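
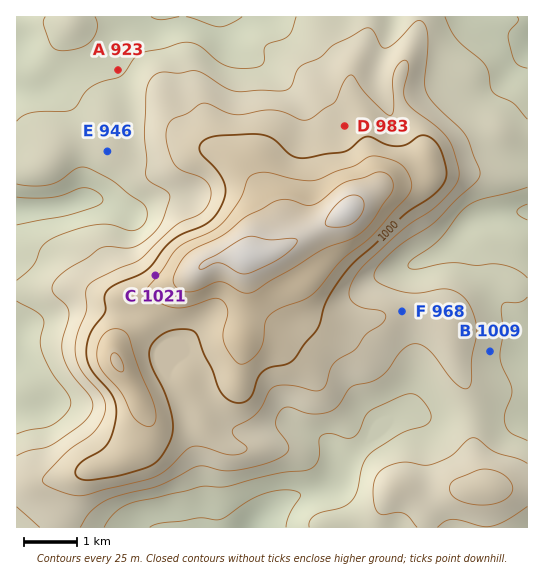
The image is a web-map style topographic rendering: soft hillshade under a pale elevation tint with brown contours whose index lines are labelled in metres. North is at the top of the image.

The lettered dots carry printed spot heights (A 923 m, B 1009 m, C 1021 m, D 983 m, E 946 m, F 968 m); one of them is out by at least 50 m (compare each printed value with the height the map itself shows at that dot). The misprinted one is B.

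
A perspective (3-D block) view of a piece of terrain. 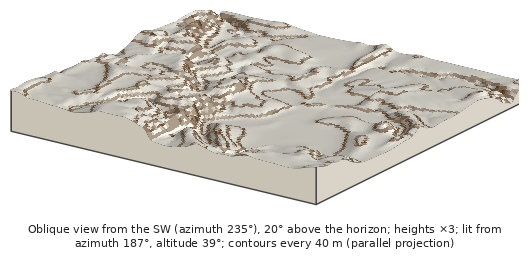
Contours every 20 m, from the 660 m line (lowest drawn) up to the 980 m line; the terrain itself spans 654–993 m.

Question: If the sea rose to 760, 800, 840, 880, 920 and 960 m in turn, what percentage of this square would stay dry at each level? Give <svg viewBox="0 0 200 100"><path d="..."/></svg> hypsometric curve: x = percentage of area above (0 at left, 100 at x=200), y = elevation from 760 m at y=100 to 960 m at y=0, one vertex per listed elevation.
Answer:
<svg viewBox="0 0 200 100"><path d="M133 100l-45-20-24-20-18-20-15-20-23-20"/></svg>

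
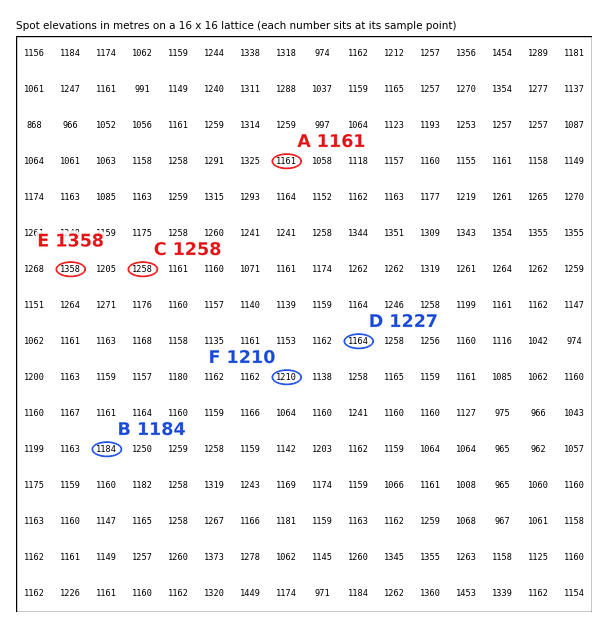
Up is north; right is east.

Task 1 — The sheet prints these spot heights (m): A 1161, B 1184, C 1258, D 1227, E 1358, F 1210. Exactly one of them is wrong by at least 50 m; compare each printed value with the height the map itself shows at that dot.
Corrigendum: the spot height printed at D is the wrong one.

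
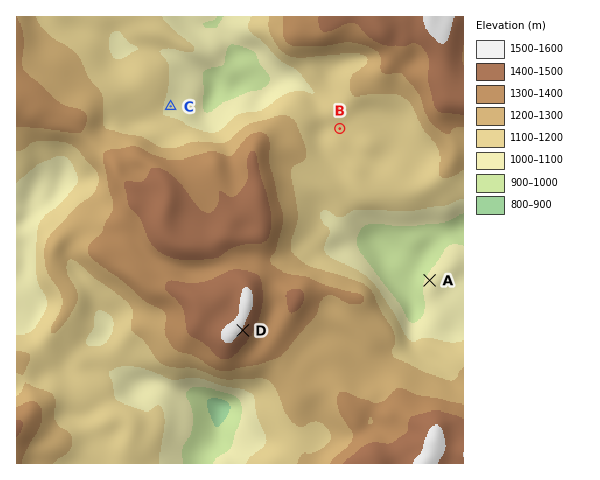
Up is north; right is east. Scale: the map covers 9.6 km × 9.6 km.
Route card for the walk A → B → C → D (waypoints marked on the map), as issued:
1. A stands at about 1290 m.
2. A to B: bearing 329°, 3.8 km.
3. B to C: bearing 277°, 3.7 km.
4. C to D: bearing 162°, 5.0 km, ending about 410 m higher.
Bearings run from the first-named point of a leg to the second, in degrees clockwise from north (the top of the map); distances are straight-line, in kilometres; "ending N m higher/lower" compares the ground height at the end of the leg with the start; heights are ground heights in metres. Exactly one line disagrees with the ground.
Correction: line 1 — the height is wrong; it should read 1030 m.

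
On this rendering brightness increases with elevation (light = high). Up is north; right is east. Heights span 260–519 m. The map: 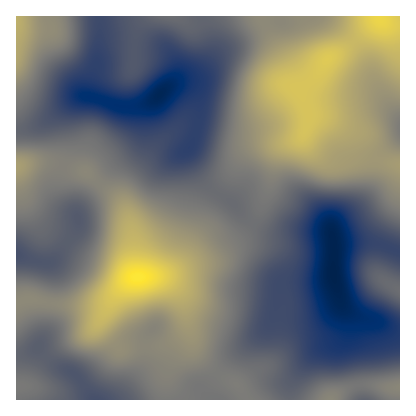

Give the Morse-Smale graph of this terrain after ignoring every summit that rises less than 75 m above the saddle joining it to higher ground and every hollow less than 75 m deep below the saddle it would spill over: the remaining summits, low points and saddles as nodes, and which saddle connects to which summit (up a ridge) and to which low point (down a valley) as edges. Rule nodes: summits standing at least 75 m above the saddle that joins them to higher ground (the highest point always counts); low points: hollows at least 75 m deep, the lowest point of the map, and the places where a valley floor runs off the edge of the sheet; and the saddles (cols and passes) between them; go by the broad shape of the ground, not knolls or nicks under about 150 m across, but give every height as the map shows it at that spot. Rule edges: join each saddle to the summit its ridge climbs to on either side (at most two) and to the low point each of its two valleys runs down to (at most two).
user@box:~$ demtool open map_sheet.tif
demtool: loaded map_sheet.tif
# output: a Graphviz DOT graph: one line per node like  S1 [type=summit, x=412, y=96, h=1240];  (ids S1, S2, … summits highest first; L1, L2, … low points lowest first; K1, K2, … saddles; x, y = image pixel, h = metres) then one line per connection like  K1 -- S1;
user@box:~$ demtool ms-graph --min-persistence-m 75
graph terrain {
  S1 [type=summit, x=138, y=278, h=519];
  S2 [type=summit, x=380, y=18, h=501];
  S3 [type=summit, x=16, y=20, h=458];
  L1 [type=low, x=334, y=274, h=260];
  L2 [type=low, x=160, y=94, h=266];
  K1 [type=saddle, x=64, y=166, h=397];
  K2 [type=saddle, x=252, y=222, h=375];
  K3 [type=saddle, x=16, y=130, h=361];
  K1 -- S1;
  K1 -- L1;
  K1 -- L2;
  K2 -- S1;
  K2 -- S2;
  K2 -- L1;
  K2 -- L2;
  K3 -- S1;
  K3 -- S3;
  K3 -- L2;
}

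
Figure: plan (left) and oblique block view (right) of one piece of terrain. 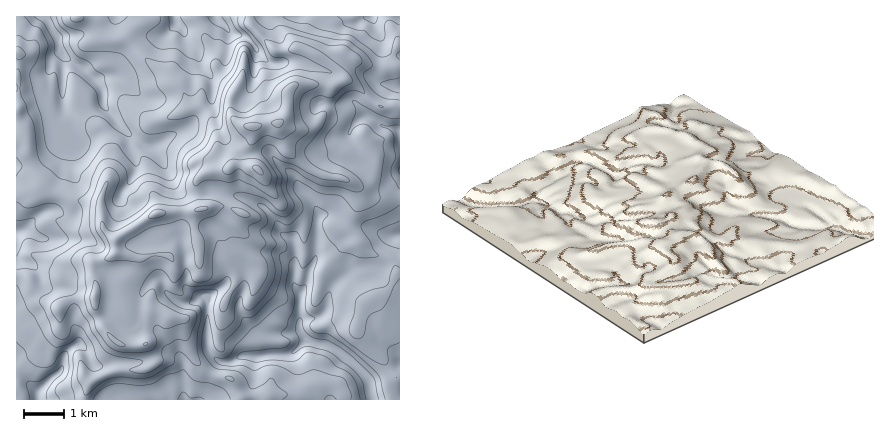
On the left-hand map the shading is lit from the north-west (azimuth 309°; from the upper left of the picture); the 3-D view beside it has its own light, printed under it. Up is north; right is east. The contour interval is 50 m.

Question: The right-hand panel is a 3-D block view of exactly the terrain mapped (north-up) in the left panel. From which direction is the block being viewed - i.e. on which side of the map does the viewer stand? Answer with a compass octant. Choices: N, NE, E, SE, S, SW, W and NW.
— NE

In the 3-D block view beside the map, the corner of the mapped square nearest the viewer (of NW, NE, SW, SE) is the NE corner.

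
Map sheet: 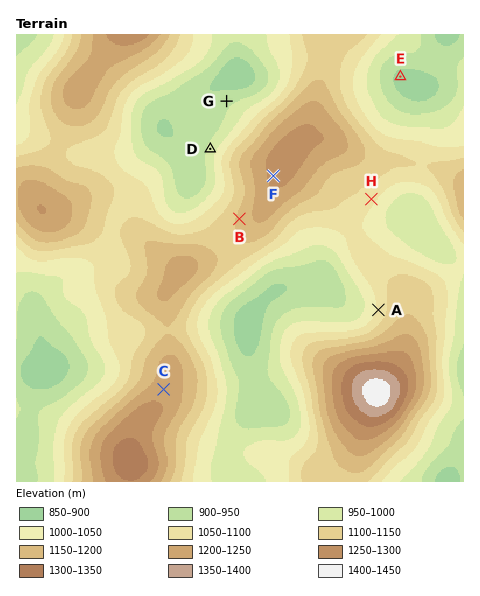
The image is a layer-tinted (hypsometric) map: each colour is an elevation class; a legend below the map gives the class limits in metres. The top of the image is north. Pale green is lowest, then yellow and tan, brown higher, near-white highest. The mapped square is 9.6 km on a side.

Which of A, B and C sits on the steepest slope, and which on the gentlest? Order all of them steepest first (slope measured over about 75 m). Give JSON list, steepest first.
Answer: ["A", "B", "C"]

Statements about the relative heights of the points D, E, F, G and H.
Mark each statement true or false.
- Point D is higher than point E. true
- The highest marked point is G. false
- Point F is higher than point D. true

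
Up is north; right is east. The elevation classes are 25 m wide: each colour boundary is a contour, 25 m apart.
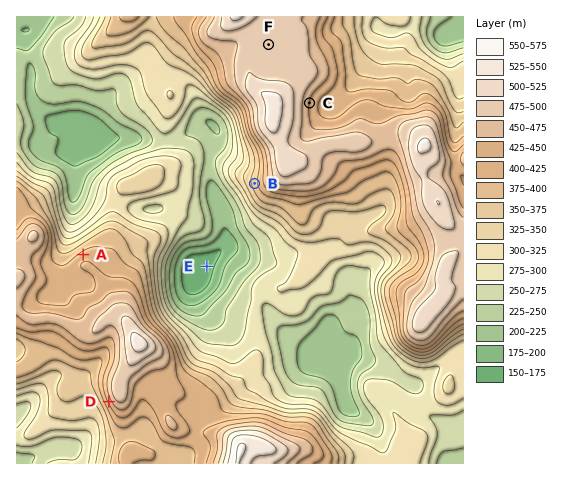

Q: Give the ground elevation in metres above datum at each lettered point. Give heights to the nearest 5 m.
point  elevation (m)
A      410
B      390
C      450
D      430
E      165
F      495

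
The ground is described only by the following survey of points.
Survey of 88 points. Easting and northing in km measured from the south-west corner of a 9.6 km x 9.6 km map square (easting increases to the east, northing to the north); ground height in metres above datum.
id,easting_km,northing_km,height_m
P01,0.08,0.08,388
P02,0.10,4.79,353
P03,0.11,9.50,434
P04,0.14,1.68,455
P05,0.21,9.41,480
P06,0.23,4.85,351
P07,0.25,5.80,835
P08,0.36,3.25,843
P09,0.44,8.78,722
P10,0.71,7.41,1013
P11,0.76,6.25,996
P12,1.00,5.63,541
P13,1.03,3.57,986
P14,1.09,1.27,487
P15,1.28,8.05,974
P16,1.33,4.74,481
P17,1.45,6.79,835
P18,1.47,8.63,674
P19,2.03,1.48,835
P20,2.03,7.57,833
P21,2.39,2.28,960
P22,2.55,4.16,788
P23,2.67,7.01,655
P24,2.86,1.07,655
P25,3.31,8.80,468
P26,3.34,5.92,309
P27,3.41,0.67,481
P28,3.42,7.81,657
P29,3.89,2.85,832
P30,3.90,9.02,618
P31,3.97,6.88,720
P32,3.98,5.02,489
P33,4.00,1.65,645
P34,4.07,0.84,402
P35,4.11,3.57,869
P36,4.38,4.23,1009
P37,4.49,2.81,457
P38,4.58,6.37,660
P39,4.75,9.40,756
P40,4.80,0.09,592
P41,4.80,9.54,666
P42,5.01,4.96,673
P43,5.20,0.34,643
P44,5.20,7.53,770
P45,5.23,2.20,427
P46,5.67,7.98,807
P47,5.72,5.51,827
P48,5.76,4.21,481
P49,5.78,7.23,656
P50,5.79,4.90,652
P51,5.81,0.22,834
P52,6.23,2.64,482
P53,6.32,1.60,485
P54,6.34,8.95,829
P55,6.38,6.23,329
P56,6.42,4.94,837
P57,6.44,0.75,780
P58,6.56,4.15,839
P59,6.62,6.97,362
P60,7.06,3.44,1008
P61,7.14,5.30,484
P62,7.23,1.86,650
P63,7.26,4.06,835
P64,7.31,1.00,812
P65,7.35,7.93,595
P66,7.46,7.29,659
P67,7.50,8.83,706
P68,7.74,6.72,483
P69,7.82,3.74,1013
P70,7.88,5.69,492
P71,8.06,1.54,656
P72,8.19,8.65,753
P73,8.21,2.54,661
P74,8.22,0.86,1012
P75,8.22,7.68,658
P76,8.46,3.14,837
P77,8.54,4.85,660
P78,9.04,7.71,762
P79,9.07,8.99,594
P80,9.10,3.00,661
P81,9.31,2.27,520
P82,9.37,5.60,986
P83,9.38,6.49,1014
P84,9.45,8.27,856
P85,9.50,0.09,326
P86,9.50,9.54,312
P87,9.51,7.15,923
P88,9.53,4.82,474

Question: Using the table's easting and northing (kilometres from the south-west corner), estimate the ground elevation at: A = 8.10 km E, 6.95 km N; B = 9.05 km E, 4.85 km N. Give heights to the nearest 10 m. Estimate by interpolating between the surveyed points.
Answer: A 660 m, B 680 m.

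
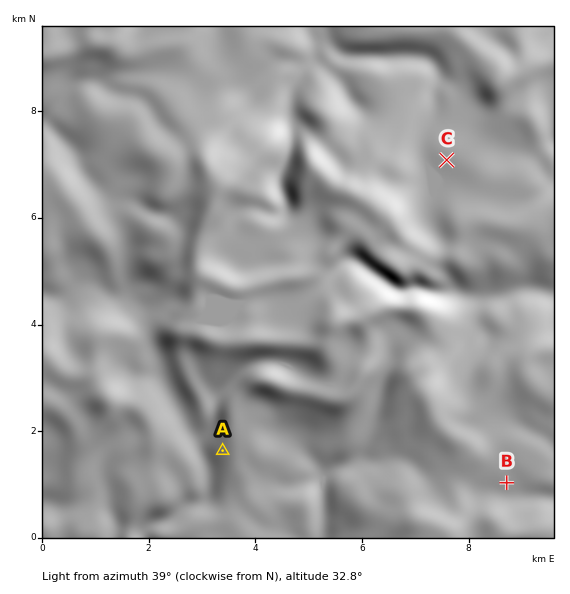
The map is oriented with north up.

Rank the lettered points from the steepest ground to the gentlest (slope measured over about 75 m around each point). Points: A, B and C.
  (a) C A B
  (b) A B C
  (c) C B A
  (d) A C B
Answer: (b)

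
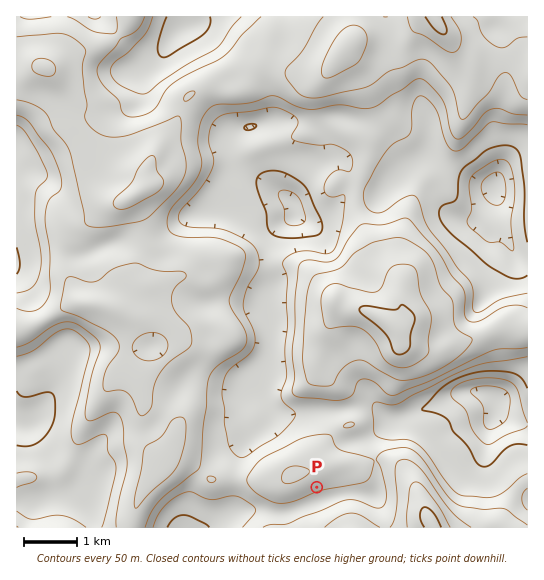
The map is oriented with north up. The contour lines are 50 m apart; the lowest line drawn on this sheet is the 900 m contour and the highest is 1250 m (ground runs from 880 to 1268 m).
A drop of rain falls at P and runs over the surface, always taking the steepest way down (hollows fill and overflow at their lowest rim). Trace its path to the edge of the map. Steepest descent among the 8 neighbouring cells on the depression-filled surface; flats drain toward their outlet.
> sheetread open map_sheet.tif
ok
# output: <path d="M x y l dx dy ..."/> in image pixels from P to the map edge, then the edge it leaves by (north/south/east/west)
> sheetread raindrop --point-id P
<path d="M317 487l0 12-7 7-7 0-4 3-10 2-2 2-50-2-16 8-10 8"/>
exit: south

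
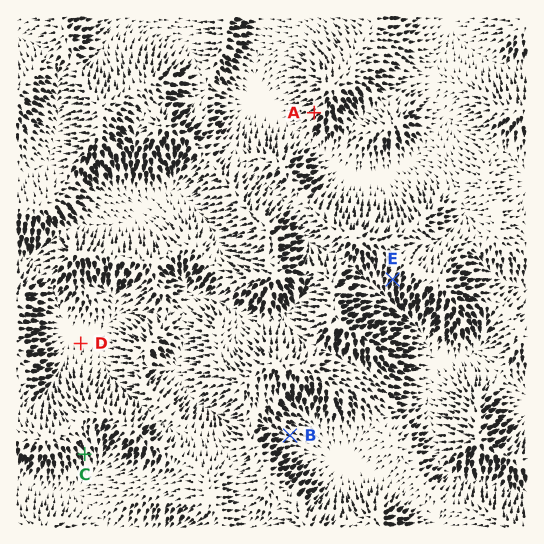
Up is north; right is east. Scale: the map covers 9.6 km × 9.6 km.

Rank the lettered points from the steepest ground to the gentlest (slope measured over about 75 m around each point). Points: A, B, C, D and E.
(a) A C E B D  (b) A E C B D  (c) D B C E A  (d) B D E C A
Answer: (b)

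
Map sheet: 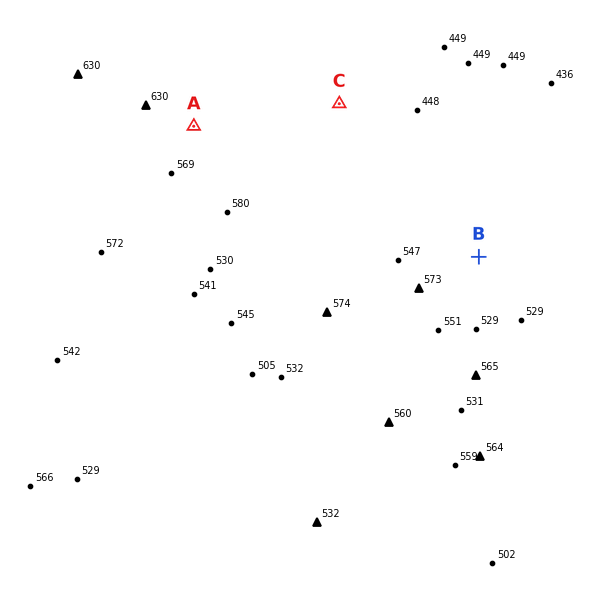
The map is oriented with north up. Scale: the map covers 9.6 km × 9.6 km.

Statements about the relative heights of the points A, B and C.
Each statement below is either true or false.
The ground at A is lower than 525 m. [false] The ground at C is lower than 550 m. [true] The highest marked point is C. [false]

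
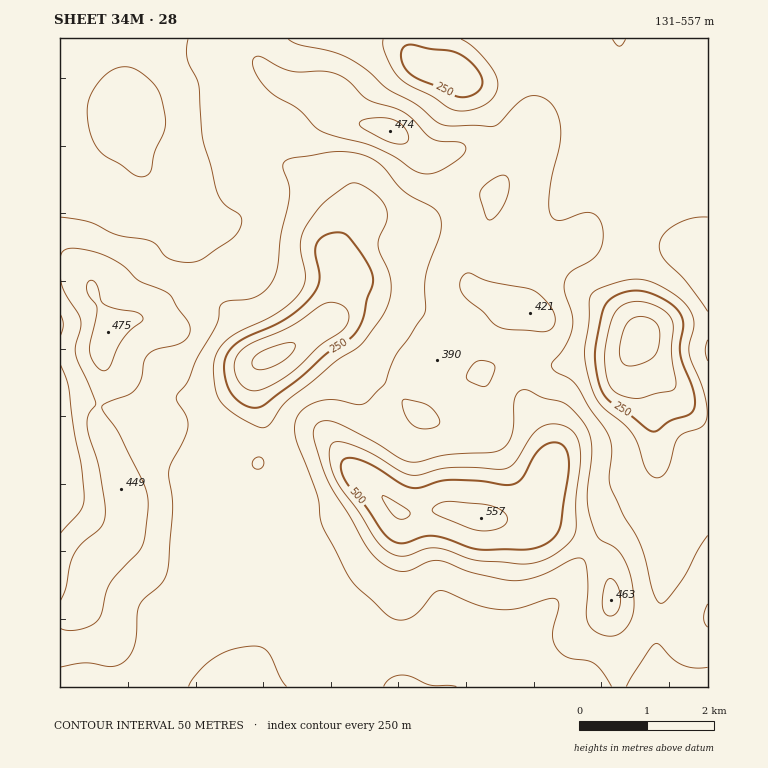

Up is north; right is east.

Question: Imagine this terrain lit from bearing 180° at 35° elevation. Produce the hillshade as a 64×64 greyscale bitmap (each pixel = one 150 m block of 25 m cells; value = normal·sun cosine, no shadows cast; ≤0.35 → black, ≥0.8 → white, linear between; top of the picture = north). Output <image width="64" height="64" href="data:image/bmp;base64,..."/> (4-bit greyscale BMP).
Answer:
<image width="64" height="64" href="data:image/bmp;base64,Qk12CAAAAAAAAHYAAAAoAAAAQAAAAEAAAAABAAQAAAAAAAAIAAATCwAAEwsAABAAAAAAAAAAAAAAABEREQAiIiIAMzMzAERERABVVVUAZmZmAHd3dwCIiIgAmZmZAKqqqgC7u7sAzMzMAN3d3QDu7u4A////AIiIiIiIiHd3ZmZmZmZ3iJmry6qqmHd3iIiIiIiIiIiIiIiIiIiHd3dmZmZmd4iJmau6qZmYd3eIiIiIiIiIiImZmZiIiHd3d3ZmZ3eImZmZqqmYiIiId4iIiZmZiIiJmaqpmYiHd3d3dmZneIiIiIiZmIiIiIiIiIiZqqmYiImaqqqZiId3d3d3d3d4iIiIiIiIiIiIiIiIiJqrupiIiJqaqpiId3d3d3d3d3iIiIiIiIiIiIiIiId3iavLqIiIiYmZmIeHd3d3d3d3iIiHeIiIiIiIiIiIiHd4m7qYh3d4eIiIiIiHd3d3d4iIiHd4iImYiIiImZiIh3eJqYh3d3d3iIiIiIh3d3d3iIiId4iImZmIiZmaqpmId3eHd3d2ZneIiZmIiHd3d3eIiIiIiJmZmZmZqqu7uqmHd2Zmd3Zmd4mZmZiHd3d3d4iIiIiImaqqmqu7u8zMuph2ZWZ3dmZniJqqmId3d3d3eIiIiImavLu7zN3czd3LqXZVVnd3ZmZniZqYh3d3d3d3d3eIiavd3d3e7u3d3dy5dURWd3d2VVZomZiHd3d3d3d3d4iZrN7d7u7u7d3M3Lp1RGd3d3ZURWeJiId3d3d3d3d3iJq8zd3u7czMu7u7uXVFZ3d3dmVEaIiIiHd3d3d3d3iJmru7vMzLqqqZmZmYZVVnd3d3dlVomIiHd3d3d3d3eImru6maqpmIiIiIiHZmZmd3d3d3ZniYd3d3d3d3d3d4iry6h2d4d3ZmZ3iIdmZnd2Z3d3d3iYd3d3d3d2Znd3ibzLllREVVVURFeIh3dnd2Zmd3d4iIdmZ3d3d2VWZ3iazLlkIRIjMzIjRniId3d3ZmZ3d3iIdlVneHd3ZVVneJq6hTEAAAARERJGeIiId3dmZnd3eIh1VniIiHd2ZneImYZCAAAAAAABI0Vnd4iId2Zmd3eImGVniIiIiIiIiImYUxAAEiEQERIzRFVmd4h3ZmZ3d4mYVXiIiIiIiZiIiZcxAAI0QzIiM0RDNEVnd3ZVZmZmiYZWiIiIiHd3d3iIdSERNFZlVVVVVVQyNFZmVEVVRFaIdWeId4h3dlVVZ3dTIiRWZ3dnd3ZmZTMjRFQyNFMjR4dmd3d3d3dkMjRWZTIjRWd3d4iIh3d2QzMzMRE1QyNYd3iIh2d3dlMRIzREM0Vmd3iIiId3d3ZEMzMQAkVURXh3iZmId3d2UyIhESNFVnd3eIiHdnd2ZUM0QxAUVVVniIiqqZmIiIdUMiEAAkVnd3eImZh2d2VVRERDI0RVVomZmaqYiJmYh2VEMhAAJFZ3d4iaqYd3ZURVVVRFVVVnmpmaqpiImZmId3ZlMgASRWZ3eImZiIh2Vmd2ZVZlVWiqmJmZmImaqpmZqphlMQETRnd3d3iIiYiIiYdmd2ZVZ4mHd4iZmqu6qqzd3KhkEAElZ3ZmZniaqqqqmHeId2ZmZ3ZVaJmqqqmZrO//7KdCASRWZ2ZWeZq7u7uoiIiIh3ZVZ3ZmeJmYd3ibzv/+ynVDNEVndneJqqqqqYiIiZmZl2Z5mHZWd2ZVZ4mrze7cqYdVVWd3iZmZmZiHd3iau7u6mYqqhlVVVWZ3iJmrzd3LqXZWZ3iJmZiHdmVWaKvN3u3KqqmHZURVZ3iJmZmrvLupdmZ3eIiZh3ZlVWZ5ve7+7cqpiHdmVEVWeImZmZmamZh2d3d3d4dlVVVmeJrN7u7cupd2ZmZVREVniJmYiId4d3iIiHd2dlVEVWeJqrvN3Lqph2VERVVVVWZ3eJiHZmeImZmId2ZmZVVWZ4mqmqqqmZmGVDM0VmZndmZniIdmeImZmYd3dmd3Zmd3iZmIiIiIiHVDM0VWd3d3ZlZ4h3eZmZiHd3d3Z4mHd3d4iIiIiHd2ZERFVmZ3d3d3ZniIiaqYh2Znd3d3iZh3ZmZ3d3d3d2VVVWZ3d3d3d3d3eIiaqph2Znd3eIiJqYd2Zmd3d3d3ZVZnd3d2Znd3iIh4iJmqmYd3iIiIiImZiHd2Z3d3d3d2Z3d3dmZmZ3iImZiIiaqqqZmZmZiIiJmYh3d3d3d3d3d3d3dmVVZneIiZmHeJmqqqqqqqmIh3iJiHd3d3d3d3d3h3dlVVZmd4iIiHZ4iZmaqqqrupd3Z4iIh3d3d3d3d4h3dlVmZ3d3iHdmZniIiZmqqru6qHZmeIiId3d3d3d3iHdmVWZ3iIiIdmZniJmaq7u7u6qph1VoiIh3d3d3d3d3d2VVZ3d4iIh3Z4iZqrzd3dy5d4iHZniYiHd3eIiIiHd3ZVVnd3eIiIiImZqrze7u3JZERWZmeJiId3eIh3iId3dmVmd3d3iIiZmZmaq8zMuoZDIiNWZniHd3d4h3d3d3d2Z2Z3d3d4iZmYiZmZmYdkMiMyEjVVVmd3d3iHd3d3d3d3dmd4iIiJmYiZmYh2UyABIzIRJFVEVnd3eHd3d3d3iIh3Z4iIh4iIiZmYiHZCEBEiIREjVVVWd3d3d3d3d3iJmZiImYiHd3eJmIiHdkMyIQARIjRmZmZ3d3iId3d3iImqqqqpiIh3eIiHdmZUREQgABNFZ3d3Zmd3eIh3d3eIiaq7uqmIiHeIh3ZVRDNFVCETVompmHd2d3eIiId3d3iImru6mIiId4h2VUQzNEVURXmqu7qYh3d3eIiIiId3eIiZqqmIiHd3d2ZURERFVVZ6zd3cuoiIiIiIiIiIiIiIiImamYiHd3dmZVRERFVmZ5ve7dy5iIiJmIiIiIiIiI"/>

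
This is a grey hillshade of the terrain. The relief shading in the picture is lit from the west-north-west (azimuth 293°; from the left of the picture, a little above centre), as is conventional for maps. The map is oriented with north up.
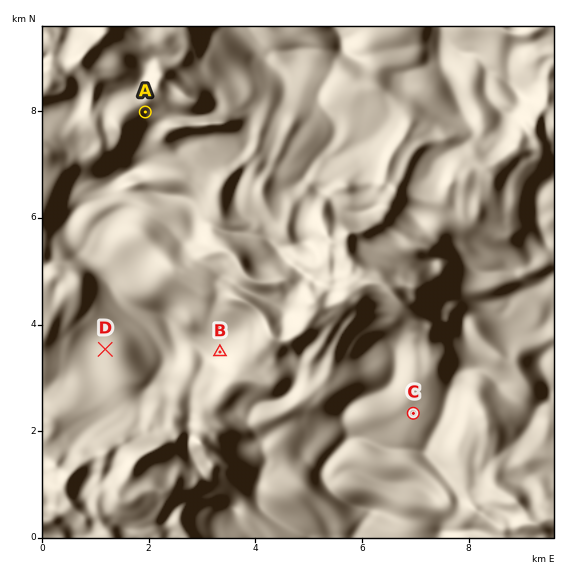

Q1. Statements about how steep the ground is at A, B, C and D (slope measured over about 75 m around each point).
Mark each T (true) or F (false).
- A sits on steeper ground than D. T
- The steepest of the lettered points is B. T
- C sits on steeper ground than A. F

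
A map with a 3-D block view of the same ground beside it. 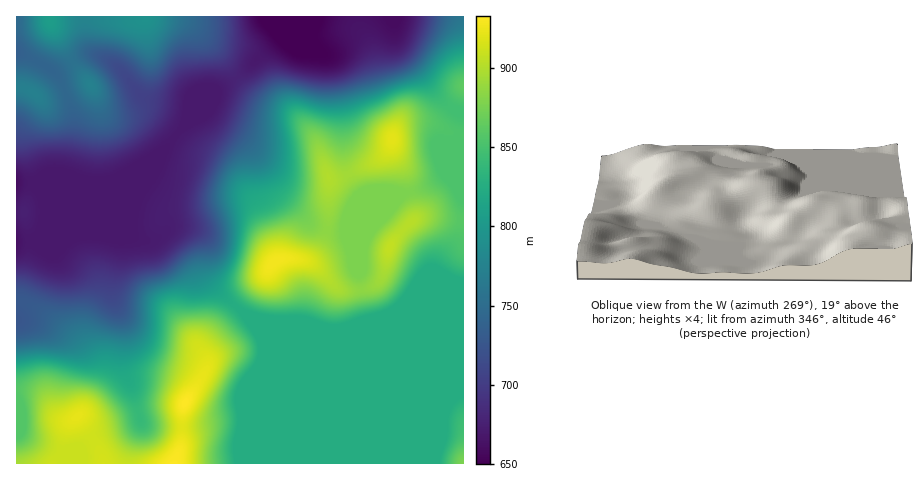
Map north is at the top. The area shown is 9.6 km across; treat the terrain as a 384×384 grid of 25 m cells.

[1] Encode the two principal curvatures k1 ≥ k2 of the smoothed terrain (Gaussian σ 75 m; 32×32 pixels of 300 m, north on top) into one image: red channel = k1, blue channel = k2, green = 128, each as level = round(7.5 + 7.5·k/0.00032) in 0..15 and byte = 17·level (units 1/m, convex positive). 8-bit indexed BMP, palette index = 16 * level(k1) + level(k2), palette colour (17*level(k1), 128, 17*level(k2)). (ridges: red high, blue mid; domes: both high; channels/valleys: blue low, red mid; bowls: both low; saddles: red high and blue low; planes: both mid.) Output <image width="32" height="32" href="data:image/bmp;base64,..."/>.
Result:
<image width="32" height="32" href="data:image/bmp;base64,Qk02CAAAAAAAADYEAAAoAAAAIAAAACAAAAABAAgAAAAAAAAEAAATCwAAEwsAAAABAAAAAAAAAIAAABGAAAAigAAAM4AAAESAAABVgAAAZoAAAHeAAACIgAAAmYAAAKqAAAC7gAAAzIAAAN2AAADugAAA/4AAAACAEQARgBEAIoARADOAEQBEgBEAVYARAGaAEQB3gBEAiIARAJmAEQCqgBEAu4ARAMyAEQDdgBEA7oARAP+AEQAAgCIAEYAiACKAIgAzgCIARIAiAFWAIgBmgCIAd4AiAIiAIgCZgCIAqoAiALuAIgDMgCIA3YAiAO6AIgD/gCIAAIAzABGAMwAigDMAM4AzAESAMwBVgDMAZoAzAHeAMwCIgDMAmYAzAKqAMwC7gDMAzIAzAN2AMwDugDMA/4AzAACARAARgEQAIoBEADOARABEgEQAVYBEAGaARAB3gEQAiIBEAJmARACqgEQAu4BEAMyARADdgEQA7oBEAP+ARAAAgFUAEYBVACKAVQAzgFUARIBVAFWAVQBmgFUAd4BVAIiAVQCZgFUAqoBVALuAVQDMgFUA3YBVAO6AVQD/gFUAAIBmABGAZgAigGYAM4BmAESAZgBVgGYAZoBmAHeAZgCIgGYAmYBmAKqAZgC7gGYAzIBmAN2AZgDugGYA/4BmAACAdwARgHcAIoB3ADOAdwBEgHcAVYB3AGaAdwB3gHcAiIB3AJmAdwCqgHcAu4B3AMyAdwDdgHcA7oB3AP+AdwAAgIgAEYCIACKAiAAzgIgARICIAFWAiABmgIgAd4CIAIiAiACZgIgAqoCIALuAiADMgIgA3YCIAO6AiAD/gIgAAICZABGAmQAigJkAM4CZAESAmQBVgJkAZoCZAHeAmQCIgJkAmYCZAKqAmQC7gJkAzICZAN2AmQDugJkA/4CZAACAqgARgKoAIoCqADOAqgBEgKoAVYCqAGaAqgB3gKoAiICqAJmAqgCqgKoAu4CqAMyAqgDdgKoA7oCqAP+AqgAAgLsAEYC7ACKAuwAzgLsARIC7AFWAuwBmgLsAd4C7AIiAuwCZgLsAqoC7ALuAuwDMgLsA3YC7AO6AuwD/gLsAAIDMABGAzAAigMwAM4DMAESAzABVgMwAZoDMAHeAzACIgMwAmYDMAKqAzAC7gMwAzIDMAN2AzADugMwA/4DMAACA3QARgN0AIoDdADOA3QBEgN0AVYDdAGaA3QB3gN0AiIDdAJmA3QCqgN0Au4DdAMyA3QDdgN0A7oDdAP+A3QAAgO4AEYDuACKA7gAzgO4ARIDuAFWA7gBmgO4Ad4DuAIiA7gCZgO4AqoDuALuA7gDMgO4A3YDuAO6A7gD/gO4AAID/ABGA/wAigP8AM4D/AESA/wBVgP8AZoD/AHeA/wCIgP8AmYD/AKqA/wC7gP8AzID/AN2A/wDugP8A/4D/ANXHt4d3h6e25Pbn2NZ1dnCHd4eHh4eHh4d3h4eHh6D7UZLFlnaWx8SRccP32aeGYHeHh4eHh4eHh4d3h4eHcORgpciol6bXlTAQgfPElriQhoeHh4eHh3eHh4eHh3dzxnC32sjKydm2gHCm+OaTppGGd4eHh4d3h3eHh4eHh4THgdbIttvsuJKQssn8+caSYHd3h4eHd4d3h4eHh4eHh5TU2Mi1yMiycWFzpsfn98Zgc3eHh3eHd4eHh4eHh4eHh+Xq6reEkaOkpKSnt6b4+JRwhoeHh3eHh4eHh4eHh4eHlbimkoGVqJWklJXWt7j6+NSQh3eHh4eHh4eHh4eHh4dxkYCBhae4pZNzdNfZyLnZ55CHh4eHh4eHh4eHh4eHh2JydJeotpZzcXKG+fzKqZeQhId3d4aDhId3d3d3h3d3doa2p6inZFFhhef2uMnIkYCAgIBggLOgcICDh4eHh4e4x8eWl6Z0caPo+8h0lLCgsLTHtaSmyurWxrCAh3eHh8qnhnWFpYaS1PfJ1oR0odD4/eu2g6bo+PT4+5CCd4eHxnRjZHWnl4Ozo2PVx6bB4vv9yaWV5td0Y6X4t3B1hJPEhHV2lqeHdYNxQJXZpnCB+PrZ+Pjol4N1lPjHclGFqcWGd4aGhoV1dXRxgKOSQFLn+svIp7WVhIaj+veEcpOX1oeHh4eHh3d3h4ZzcWBBg/TpybZzk6V1h4HH9tempITphod3d4eHh4eIh3V0c2S087OFxaOVx3R3hnHH+um2o+mGh3d3h4eHh4eHhZO1t9jWhHN0tMfHhHd3dpK3uKdz5oeHd4eHh3eHh4eFg6TI29q3pnOV58iWc3R0g6KUlYTUhnd3hoWFhnd3h3dzgqfquJWUgoT4ybbFloWmxpR0h9WEdHSElJSEhIZ2h4aClNalY3Nzlvi3pMbXuMfHgnZ3uIV0dHWWlpWEg3WGl5SUpqVzdHTH+KaDlbbZ6ZZgd4entaimpqmpuaeFhISGhnSGpYV0hvj5tqOkyOz6lXKGl3S32bWlqMnItriWhIZ1Y3WWlaT5+ujFtLTY+vm1pKZ1hOnpk4TG1qaEp5iEdndzhJe25/r5tbS1tbbY+/i0k4T3+reQpvv4k3KkpWR1d3WDpLb3+Kd0hJWWhab69cHDyNmngoL4+7aAgdW1VGRzdKORkuOycGBBYpOCgoTS0sjco4Bwo/SigGCE+LdzhYaltXKRwnFwcVFhkpJwQHK2ycmCkKTkgXBgZLb5t4OWucimlaWFc3V1dXSUpXMwUpbHyJHH+8iTtcbX2Mm4pKa4uZallnR3h4aXl5aWdmJyhMTEoOv8t8PW18i4usnGt6ipl3Rjd3d3hYiYiId2c2N0xLQ="/>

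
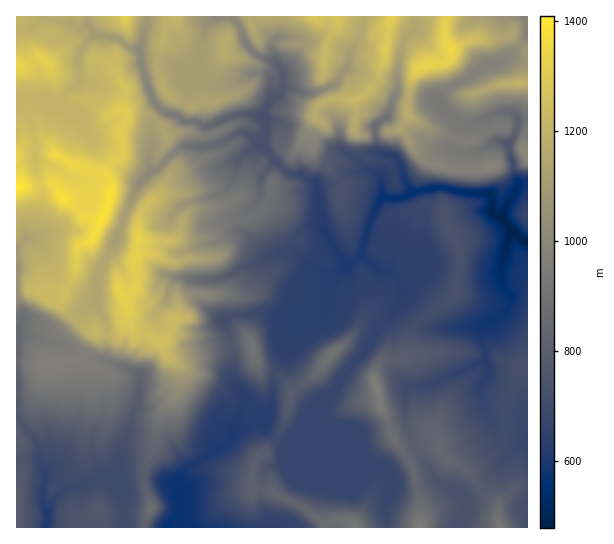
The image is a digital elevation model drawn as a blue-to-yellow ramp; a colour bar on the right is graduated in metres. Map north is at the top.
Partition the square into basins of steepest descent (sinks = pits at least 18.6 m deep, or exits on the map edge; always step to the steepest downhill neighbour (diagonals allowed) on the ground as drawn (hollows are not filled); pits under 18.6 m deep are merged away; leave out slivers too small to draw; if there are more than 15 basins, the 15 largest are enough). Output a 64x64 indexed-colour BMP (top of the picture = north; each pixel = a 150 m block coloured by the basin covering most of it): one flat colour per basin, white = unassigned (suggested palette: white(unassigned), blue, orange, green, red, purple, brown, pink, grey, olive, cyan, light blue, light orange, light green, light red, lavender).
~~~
<image width="64" height="64" href="data:image/bmp;base64,Qk12CAAAAAAAAHYAAAAoAAAAQAAAAEAAAAABAAQAAAAAAAAIAAATCwAAEwsAABAAAAAAAAAA////ALR3HwAOf/8ALKAsACgn1gC9Z5QAS1aMAMJ34wB/f38AIr28AM++FwDox64AeLv/AIrfmACWmP8A1bDFACIiIiIiIiIiMzMzMzMzMzMzMzMREREREREURERERHd3IiIiIiIiIiIzMzMzMzMzMzMzMRERERERERREREREd3ciIiIiIiIiIiMzMzMzMzMzMzMRERERERERFERERER3dyIiIiIiIiIiIzMzMzMzMzMzERERERERERFERERERVd3IiIiIiIiIiIzMzMzMzMzMxEREREREREREURERERVVXciIiIiIiIiIjMzMzMzMzERERERERERERERRERERFVVVSIiIiIiIiIiMzMzMzMzMxERERERERERERFERERFVVVVIiIiIiIiIiIzMzMzMzMzEREREREREREREURERBVVVVUiIiIiIiIiIiMzMzMzMzMREREREREREREUREQRERVVVSIiIiIiIiIiIzMzMzMzMzERERERERERERFEQREREVVVIiIiIiIiIiIjMzMzMzMzMxERERERERERERRBERERFVUiIiIiIiIiIiMzMzMzMzMzMREREREREREREREREREVVSIiIiIiIiIiIjMzMzMzMzMxERERERERERERERERERVVIiIiIiIiIiIiMzMzMzMzMzMRERERERERERERERERFVUiIiIiIiIiIiIzMzMzMzMzMxEREREREREREREREREVVSIiIiIiIiIiIiMzMzMzMzMzERERERERERERERERERFVIiIiIiIiIiIiIjMzMzMzMzMREREREREREREREREREVUiIiIiIiIiIiIiMzMzMzMzMxERERERERERERERERERVSIiIiIiIiIiIiIjMzMzMzMzERERERERERERERERERFVIiIiIiIiIiIiIiMzMzMzMRERERERERERERERERERERUiESIiIiIiIiIiMzMzMzMREREREREREREREREREREREREREREiIiIiIiMzMzMzMxERERERERERERERERERERERERERERIiIiIiERERMzMzEREREREREREREREREREREREREREREiIiIiERERERERERERERERERERERERERERERERERERERERIiEREREREREREREREREREREREREREREREREREREREREhEREREREREREREREREREREREREREREREREREREREREREREREREREREREREREREREREREREREREREREREREREREREREREREREREREREREREREREREREREREREREREREREREREREREREREREREREREREREREREREREREREREREREREREREREREREREREREREREREREREREREREREREREREREREREREREREREREREREREREREREREREREREREREREREREREREREREREREREREREREREREREREREREREREREREREREREREREREREREREREREREREREREREREREREREREREREREREREREREREREREREREREREREREREREREREREREREREREREREREREREREREREREREREREREREREREREREREREREREREREREREREREREREREREREREREREREREREREREREREREREREREREREREREREREREREREREREREREREREREREREREREREREREREREREREREREREREREREREREREREREREREREREREREREREREREREREREREREREREREREREREREREREREREREREREREREREREREREREREREREREREREREREREREREREREREREREREREREREREREREREREREREREREREREREREREREREREREREREREREREREREREREREREREREREREREREREREREREREREREREREREREREREREREREREREREREREREREREREREREREREREREREREREREREREREREREREREREREREREREREREREREREREREREREREREREREREREREREREREREREREREREREREREREREREREREREREREREREREREREREREREREREREREREREREREREREREREREREREREREREREREREREREREREREREREREREREREREREREREREREREREREREREREREREREREREREREREREREREREREREREREREREREREREREREREREREREREREREREREREREREREREREREREREREREREREREREREREREREREREREREREREREREREREREREREREREREREREREREREREREREREREREREREREREREREREREREREREREREREREREREREREREREREREREREREREREREREREREREREREREREREREREREREREREREREREREREREREREREREREREREREREREREREREREREREREREREREREREREREREREREREREREREREREREREREREREREREREREREREREREREREREREREREREREREREREREREREREREREREREREREREREREREREREREREREREREREREREREREREREREREREREREREREREREREREREREREREREREREREREREREREREREREREREREREREREREREREREREREREREREREWYREREWERERERERERERERERERERERERERERERERERERZmZmYWYRERERERERERERERERERERERERERERERERERFmZmZmZhEREREREREREREREREREREREREREREREREREWZmZmZm"/>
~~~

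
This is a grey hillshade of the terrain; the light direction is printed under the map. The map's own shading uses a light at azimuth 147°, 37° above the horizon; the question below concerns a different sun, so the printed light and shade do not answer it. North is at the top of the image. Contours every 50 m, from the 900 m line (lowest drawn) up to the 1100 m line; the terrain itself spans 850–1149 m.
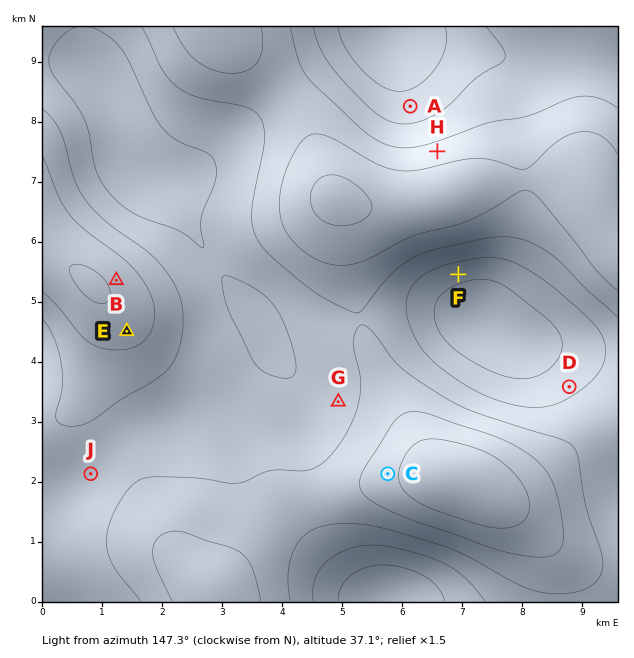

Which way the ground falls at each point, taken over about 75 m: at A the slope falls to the S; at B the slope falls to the SW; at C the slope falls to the E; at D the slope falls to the SE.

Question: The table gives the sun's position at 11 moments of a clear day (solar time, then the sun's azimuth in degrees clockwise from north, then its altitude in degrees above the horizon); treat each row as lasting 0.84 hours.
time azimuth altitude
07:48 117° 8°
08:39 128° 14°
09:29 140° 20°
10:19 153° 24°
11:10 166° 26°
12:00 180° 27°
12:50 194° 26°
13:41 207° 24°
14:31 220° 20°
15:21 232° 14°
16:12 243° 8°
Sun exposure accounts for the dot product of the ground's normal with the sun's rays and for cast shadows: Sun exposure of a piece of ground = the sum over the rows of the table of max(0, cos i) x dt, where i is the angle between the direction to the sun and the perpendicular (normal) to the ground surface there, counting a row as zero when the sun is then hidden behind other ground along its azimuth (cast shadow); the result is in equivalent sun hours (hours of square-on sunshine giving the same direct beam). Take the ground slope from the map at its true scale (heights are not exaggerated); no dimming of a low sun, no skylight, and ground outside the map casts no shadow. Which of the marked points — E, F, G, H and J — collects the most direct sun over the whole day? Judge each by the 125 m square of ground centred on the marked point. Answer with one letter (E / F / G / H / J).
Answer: H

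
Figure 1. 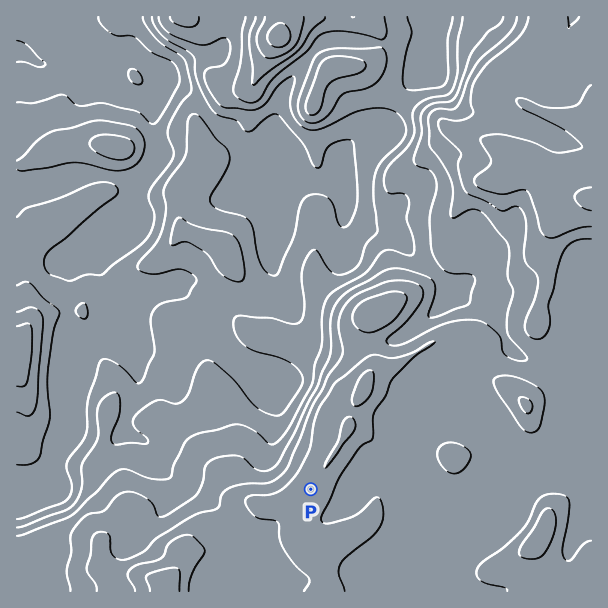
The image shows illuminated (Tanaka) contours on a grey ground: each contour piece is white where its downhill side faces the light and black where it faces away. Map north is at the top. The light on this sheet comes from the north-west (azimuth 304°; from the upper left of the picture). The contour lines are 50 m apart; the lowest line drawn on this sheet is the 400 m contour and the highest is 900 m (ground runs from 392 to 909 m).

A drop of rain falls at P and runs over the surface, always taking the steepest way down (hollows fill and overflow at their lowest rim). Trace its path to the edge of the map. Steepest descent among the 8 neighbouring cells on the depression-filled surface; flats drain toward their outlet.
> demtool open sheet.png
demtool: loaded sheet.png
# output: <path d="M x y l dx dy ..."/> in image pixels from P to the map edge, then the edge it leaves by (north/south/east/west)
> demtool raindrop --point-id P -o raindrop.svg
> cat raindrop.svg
<path d="M311 489l-2 0-37-37 0-18 1-2 0-48-24-24-4-1-3-3-6-3-14-12-13-24-32-32-15 0-1 2-21 0-2 1-7 0-2 2-4 0-2 1-10 0-8-7-3-6 0-3-1-2 0-40 36-36 0-21 9-11 4-9 0-3 3-4 0-3 2-2 0-28-2-3-9-9-6-3-3 0-1-2-5 0-9-4-36-38-16 0-2 2-6 0-1 1-3 0-6 3-12 0-11-9-6-1-1-2-3 0"/>
exit: west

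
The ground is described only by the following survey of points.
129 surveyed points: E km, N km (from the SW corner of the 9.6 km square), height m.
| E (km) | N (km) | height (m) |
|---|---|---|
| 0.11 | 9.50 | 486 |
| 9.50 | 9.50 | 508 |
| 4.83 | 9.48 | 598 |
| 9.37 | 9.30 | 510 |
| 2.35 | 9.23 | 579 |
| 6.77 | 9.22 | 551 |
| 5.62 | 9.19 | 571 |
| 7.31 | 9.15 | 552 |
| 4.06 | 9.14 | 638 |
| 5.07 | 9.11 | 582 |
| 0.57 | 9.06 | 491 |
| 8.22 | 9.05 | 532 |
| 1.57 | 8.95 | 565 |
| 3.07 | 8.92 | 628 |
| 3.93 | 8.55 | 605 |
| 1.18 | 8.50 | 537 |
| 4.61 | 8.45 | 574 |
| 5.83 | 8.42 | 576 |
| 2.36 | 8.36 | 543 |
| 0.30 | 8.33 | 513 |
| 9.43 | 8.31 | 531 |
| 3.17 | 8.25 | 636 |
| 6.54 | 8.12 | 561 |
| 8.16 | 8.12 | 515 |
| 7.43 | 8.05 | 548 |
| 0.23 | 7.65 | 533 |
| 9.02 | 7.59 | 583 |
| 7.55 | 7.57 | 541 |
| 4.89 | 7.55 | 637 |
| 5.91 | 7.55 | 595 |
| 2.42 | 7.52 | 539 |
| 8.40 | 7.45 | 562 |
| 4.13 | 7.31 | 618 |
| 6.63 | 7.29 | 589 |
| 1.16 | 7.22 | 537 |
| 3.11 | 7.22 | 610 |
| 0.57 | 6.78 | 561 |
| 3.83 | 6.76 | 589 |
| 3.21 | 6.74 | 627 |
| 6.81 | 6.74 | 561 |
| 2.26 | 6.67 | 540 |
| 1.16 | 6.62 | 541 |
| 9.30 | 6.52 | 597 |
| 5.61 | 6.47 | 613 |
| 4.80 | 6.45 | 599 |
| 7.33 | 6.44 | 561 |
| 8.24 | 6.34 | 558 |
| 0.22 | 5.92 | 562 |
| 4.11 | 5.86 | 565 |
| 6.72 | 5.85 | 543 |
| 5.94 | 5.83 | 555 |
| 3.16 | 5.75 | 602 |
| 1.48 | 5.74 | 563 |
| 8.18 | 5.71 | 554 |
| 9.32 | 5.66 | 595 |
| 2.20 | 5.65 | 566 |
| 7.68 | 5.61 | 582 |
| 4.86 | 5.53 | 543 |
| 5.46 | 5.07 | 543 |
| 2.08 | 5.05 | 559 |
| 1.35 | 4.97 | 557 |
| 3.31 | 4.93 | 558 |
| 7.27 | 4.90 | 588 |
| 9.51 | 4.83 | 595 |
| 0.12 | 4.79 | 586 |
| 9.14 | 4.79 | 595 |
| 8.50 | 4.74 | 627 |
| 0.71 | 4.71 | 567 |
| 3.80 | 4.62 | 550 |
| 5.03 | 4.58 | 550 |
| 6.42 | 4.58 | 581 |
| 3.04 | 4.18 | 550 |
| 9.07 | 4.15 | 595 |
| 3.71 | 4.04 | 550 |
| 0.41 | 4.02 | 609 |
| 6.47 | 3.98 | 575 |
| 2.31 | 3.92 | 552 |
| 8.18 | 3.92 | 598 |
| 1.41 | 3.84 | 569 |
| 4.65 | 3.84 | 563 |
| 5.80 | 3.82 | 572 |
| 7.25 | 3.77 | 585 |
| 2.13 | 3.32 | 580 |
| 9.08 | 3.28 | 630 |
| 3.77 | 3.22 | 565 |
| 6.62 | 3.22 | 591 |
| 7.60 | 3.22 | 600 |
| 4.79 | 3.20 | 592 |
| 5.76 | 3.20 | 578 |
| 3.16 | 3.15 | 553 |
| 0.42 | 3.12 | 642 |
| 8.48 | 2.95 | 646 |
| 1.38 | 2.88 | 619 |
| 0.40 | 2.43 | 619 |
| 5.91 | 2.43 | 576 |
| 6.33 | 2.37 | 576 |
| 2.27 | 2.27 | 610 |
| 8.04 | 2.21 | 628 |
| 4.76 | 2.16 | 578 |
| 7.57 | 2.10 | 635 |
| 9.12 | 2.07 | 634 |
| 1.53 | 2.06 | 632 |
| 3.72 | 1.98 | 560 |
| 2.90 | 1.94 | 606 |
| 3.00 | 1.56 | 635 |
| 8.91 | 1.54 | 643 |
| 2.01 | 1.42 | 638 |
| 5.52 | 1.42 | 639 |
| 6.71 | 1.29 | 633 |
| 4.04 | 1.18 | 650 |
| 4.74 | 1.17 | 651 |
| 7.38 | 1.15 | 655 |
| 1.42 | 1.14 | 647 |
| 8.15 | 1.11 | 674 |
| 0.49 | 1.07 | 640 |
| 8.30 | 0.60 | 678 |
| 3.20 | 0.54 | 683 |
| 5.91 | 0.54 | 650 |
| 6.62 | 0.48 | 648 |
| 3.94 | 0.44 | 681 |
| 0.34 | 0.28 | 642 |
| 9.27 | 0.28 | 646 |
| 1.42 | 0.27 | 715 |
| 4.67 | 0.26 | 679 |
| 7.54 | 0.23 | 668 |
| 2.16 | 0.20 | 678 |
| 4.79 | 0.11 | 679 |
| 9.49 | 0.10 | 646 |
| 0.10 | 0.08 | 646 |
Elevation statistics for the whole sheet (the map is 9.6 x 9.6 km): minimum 485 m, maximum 720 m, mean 590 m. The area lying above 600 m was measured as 35.8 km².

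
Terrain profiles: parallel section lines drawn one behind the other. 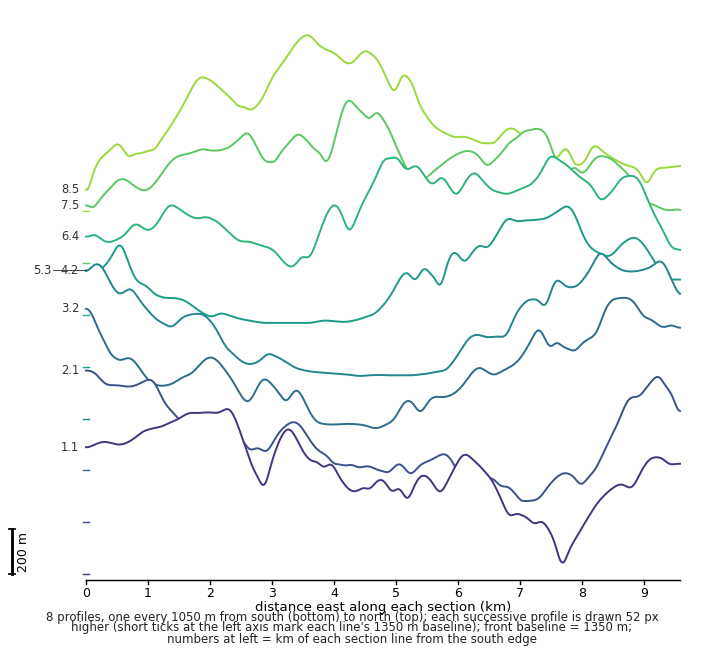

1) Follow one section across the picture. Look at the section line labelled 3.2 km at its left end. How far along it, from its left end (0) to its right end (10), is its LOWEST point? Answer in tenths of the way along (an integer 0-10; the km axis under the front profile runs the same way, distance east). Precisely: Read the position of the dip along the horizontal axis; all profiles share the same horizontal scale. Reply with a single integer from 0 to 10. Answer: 5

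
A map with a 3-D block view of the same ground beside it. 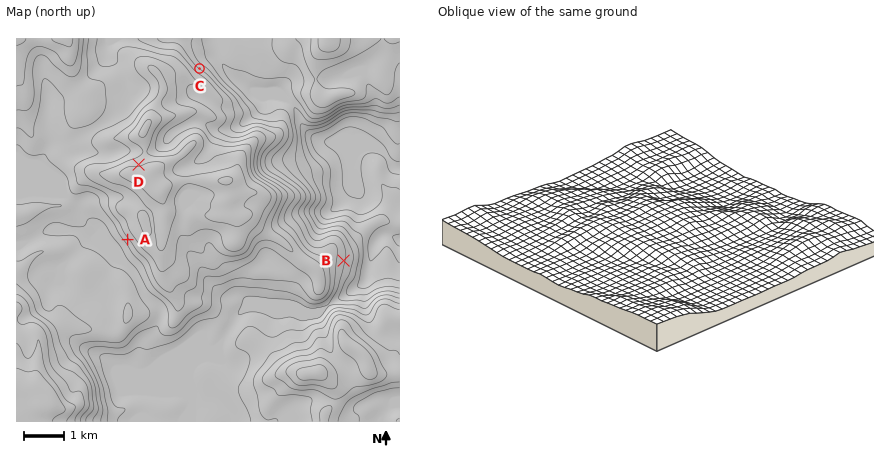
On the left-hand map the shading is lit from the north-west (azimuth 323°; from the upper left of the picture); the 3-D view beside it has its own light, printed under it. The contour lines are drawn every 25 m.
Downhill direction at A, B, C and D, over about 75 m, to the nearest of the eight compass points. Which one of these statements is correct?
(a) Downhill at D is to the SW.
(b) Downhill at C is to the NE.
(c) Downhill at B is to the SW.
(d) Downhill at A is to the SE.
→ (b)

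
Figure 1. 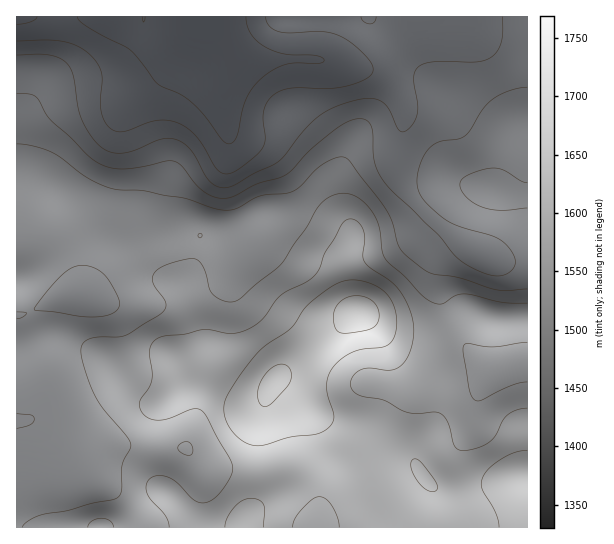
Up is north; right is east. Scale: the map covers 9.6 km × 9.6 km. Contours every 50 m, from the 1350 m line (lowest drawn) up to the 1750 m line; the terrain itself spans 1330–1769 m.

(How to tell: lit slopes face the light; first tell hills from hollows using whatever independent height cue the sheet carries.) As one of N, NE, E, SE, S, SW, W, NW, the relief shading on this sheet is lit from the S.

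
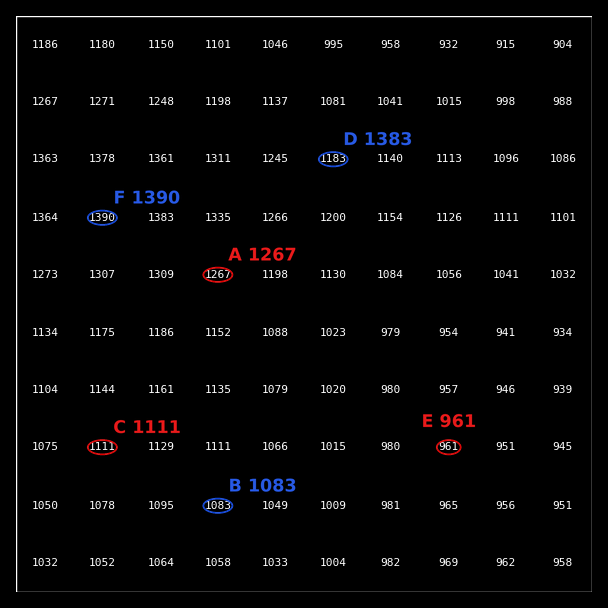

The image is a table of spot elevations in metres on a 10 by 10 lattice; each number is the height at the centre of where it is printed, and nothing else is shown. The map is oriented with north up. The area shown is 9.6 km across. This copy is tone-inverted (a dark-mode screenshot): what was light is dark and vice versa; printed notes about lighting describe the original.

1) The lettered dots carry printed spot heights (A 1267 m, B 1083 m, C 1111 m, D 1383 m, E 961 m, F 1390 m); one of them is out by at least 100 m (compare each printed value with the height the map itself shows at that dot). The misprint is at D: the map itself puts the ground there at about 1183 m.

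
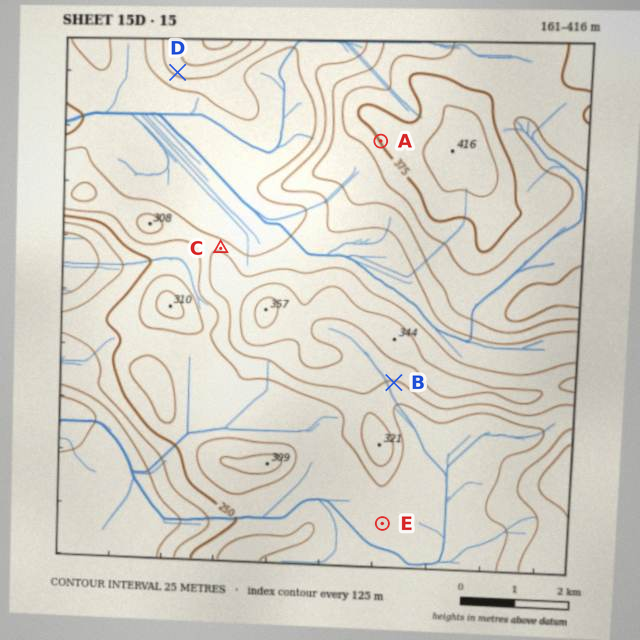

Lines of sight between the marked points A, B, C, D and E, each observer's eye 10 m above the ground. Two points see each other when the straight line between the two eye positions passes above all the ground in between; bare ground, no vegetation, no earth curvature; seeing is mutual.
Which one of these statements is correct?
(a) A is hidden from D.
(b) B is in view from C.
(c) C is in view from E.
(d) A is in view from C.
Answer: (d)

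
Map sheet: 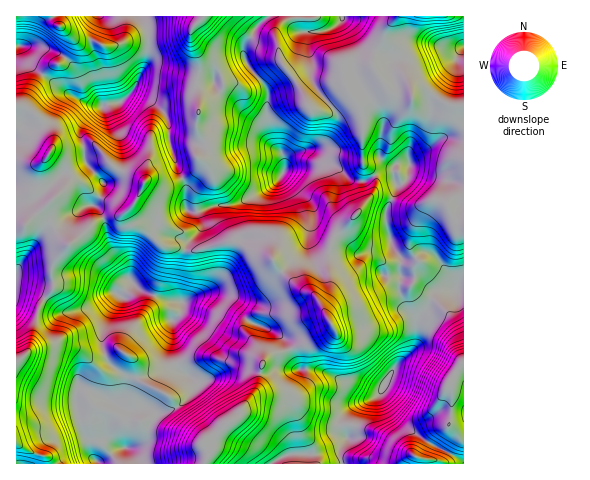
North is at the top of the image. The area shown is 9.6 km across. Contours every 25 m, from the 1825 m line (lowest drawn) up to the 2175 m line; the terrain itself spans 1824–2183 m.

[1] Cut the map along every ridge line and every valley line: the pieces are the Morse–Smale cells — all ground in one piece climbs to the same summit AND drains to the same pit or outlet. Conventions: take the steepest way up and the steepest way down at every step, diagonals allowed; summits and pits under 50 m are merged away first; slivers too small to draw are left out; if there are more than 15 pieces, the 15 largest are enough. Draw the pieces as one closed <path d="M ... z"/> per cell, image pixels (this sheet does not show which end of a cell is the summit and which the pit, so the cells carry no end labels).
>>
<path d="M132 283l-12 13-1-1-13 25-5 17 6 24 17 16-1 19-6 8-33-15-6 0-2 8 4 28 8 16 3 14 7 9 106 0 6-11-7-11 12-7 25-22 18-25 6-28 9-7 17-4-10-13-29-13-33-28-15-1-18 8-11 0-29-10z"/><path d="M385 31l-10 22-3 12-27-1 1 21 15 23 1 54 13 14 8-4 9 0 1 3 1-9 5-3 10 2-1 11-12 11-10 24 0 13 6 21 11 15 8 0 13-8 10 3 18 24 4 9 7 0 1-183-16 0-23-15-8 0-5 4-3-11-8-13-3-18-12-14z"/><path d="M392 172l-9 0-8 3 1 8-2 9-14 18-28 31-4 21 2 28-8 12 10 26-19 12-23 9 10 21 22 1 28 13 21 12 6-1 5-5 13-23 18-17 2-4 0-25-9-13-7-17 2-33-9-13-6-21 0-13 12-25z"/><path d="M309 150l-18 5-5 7 0 6-6 11-10 9-27 14-12 3-14 0-16 6-2 4 3 12-14 16-3 7 11 0 32-9 10 0 32 15 16 20 16 14 11 4 8 11 9-15-2-28 4-21 40-46 4-15-2-4-10 6-11-2-17-14-16-5z"/><path d="M267 16l-64 0-12 15 0 9 2 5 13 15 7 3 5 5 6 17-6 9-16 8-3 4-2 23 8 11 2 10-8 9 0 7-16 13 2 4 0 23 3 5 9 1 20-7 14 0 12-3 27-14 10-9 4-8-1-14-9-11-4-9-3-19 0-29-18-21-5-12 1-11 8-10 3-8z"/><path d="M115 292l-25 16-20 4-11-1-14-13-7 11-8 39-8 10-6 4 0 80 18 12 11 2 3 8 50-1-7-8-3-14-7-13-5-31 2-8 6 0 33 15 6-8 1-19-17-16-6-19 5-22 13-22z"/><path d="M290 350l-17 3-9 7-6 28-18 25-25 22-12 7 7 11-5 8 1 3 136-1-2-15 7-10-7-12 2-9 9-10 24-10-53-26-22-1z"/><path d="M463 288l-7 2-16-1-6 4-7 18-9 9-2 7 0 15-3 8-18 17-14 24 4 12 14 19 29 21 35 19z"/><path d="M238 241l-10 0-32 9-11 1-7 32 0 15 3 4 22-8 15 1 33 28 29 13 10 12 16-4 26-16-8-19-11-15-15-7-20-18-8-13z"/><path d="M288 16l-19 0-13 11-12 21 2 14 22 30-1 26 5 23 11 16 2 12 1-7 5-7 18-5 11 11 16 5 12 12 16 4 10-7-12-13-1-54-12-17-26 21-10-2-4-4-9-19-20-28-5-25 2-6 12-10z"/><path d="M19 105l-3 0 0 120 8 1 19-18 14 24 13 12 24-22 10-4-4-8-7-4 11-17 0-6-18-19-3-16-14 2-15-2-2 2 0-11-8-16-10-10z"/><path d="M397 16l-107 0-13 12-2 8 5 23 20 28 9 19 4 4 10 2 5-3 20-18-3-10 1-17 27 0 2-11 9-19z"/><path d="M140 16l-88 0 2 6 17 14 1 10-9 15-13 5-7 9 24 18 17 9 12 4 24-4 14-13 13-28 2-18-1-11z"/><path d="M202 16l-61 1 7 15 0 23-7 20-9 16 18 9 14 12 5 12 1 21 12 33 8-3 9-9 0-7 8-9-1-7-9-14 2-19 0-14-2-6 2-30-8-19 0-10 12-13z"/><path d="M134 93l-3 0-11 9-17 4-17 14-6 10 4 17 12-1 17 20 24 10 7 6 7-3 11 5 12-1 7-4 1-3-5-8-7-23-2-26-4-7-11-10z"/>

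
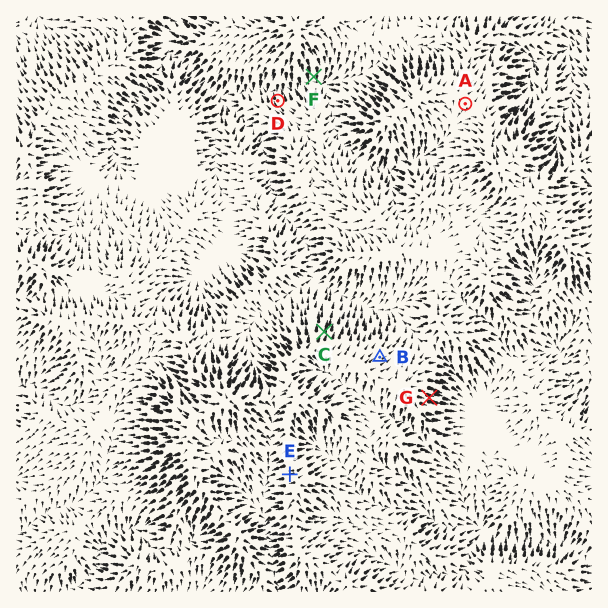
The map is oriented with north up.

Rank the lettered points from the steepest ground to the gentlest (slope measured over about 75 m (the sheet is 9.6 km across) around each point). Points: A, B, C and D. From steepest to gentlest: C D B A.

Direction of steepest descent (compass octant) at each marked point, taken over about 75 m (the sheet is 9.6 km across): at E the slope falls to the W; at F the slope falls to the S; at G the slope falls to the E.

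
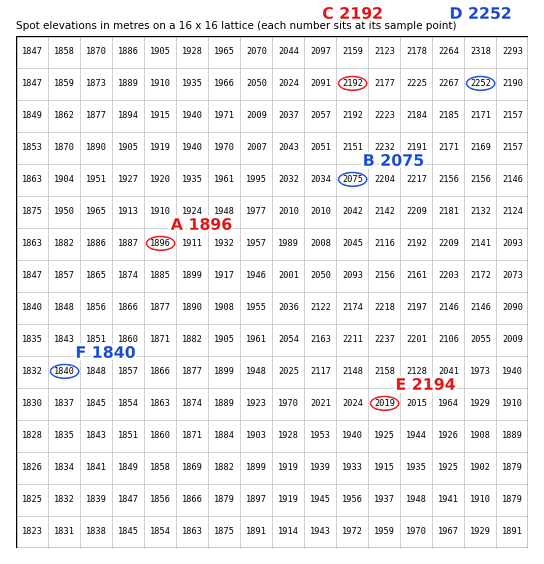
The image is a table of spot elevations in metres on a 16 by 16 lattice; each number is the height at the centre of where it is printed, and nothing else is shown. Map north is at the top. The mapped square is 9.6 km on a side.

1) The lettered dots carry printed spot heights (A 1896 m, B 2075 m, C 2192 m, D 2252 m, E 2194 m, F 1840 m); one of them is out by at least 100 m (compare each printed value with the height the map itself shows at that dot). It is E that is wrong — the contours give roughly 2019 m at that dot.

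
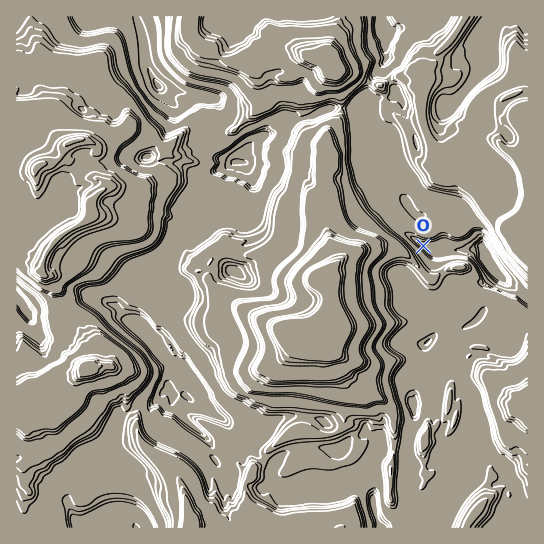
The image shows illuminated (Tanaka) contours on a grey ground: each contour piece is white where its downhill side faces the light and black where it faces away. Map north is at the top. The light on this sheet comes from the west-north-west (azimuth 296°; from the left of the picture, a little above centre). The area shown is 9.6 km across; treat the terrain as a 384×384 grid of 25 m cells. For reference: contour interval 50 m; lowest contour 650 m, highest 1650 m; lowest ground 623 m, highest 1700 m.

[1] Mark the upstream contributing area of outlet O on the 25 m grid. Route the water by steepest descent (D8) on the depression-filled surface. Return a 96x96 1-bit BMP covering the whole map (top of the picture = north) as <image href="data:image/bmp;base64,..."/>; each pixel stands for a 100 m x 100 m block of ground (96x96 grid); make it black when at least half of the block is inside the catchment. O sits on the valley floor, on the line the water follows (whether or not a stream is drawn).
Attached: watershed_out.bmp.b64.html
<image width="96" height="96" href="data:image/bmp;base64,Qk2+BAAAAAAAAD4AAAAoAAAAYAAAAGAAAAABAAEAAAAAAIAEAAATCwAAEwsAAAIAAAAAAAAA////AAAAAAAAAAAAAAAAAAAAAAAAAAAAAAAAAAAAAAAAAAAAAAAAAAAAAAAAAAAAAAAAAAAAAAAAAAAAAAAAAAAAAAAAAAAAAAAAAAAAAAAAAAAAAAAAAAAAAAAAAAAAAAAAAAAAAAAAAAAAAAAAAAAAAAAAAAAAAAAAAAAAAAAAAAAAAAAAAAAAAAAAAAAAAAAAAAAAAAAAAAAAAAAAAAAAAAAAAAAAAAAAAAAAAAAAAAAAAAAAAAAAAAAAAAAAAAAAAAAAAAAAAAAAAAAAAAAAAAAAAAAAAAAAAAAAAAAAAAAAAAAAAAAAAAAAAAAAAAAAAAAAAAAAAAAAAAAAAAAAAAAAAAAAAAAAAAAAAAAAAAAAAAAAAAAAAAAAAAAAAAAAAAAAAAAAAAAAAAAAAAAAAAAAAAAAAAAAAAAAAAAAAAAAAAAAAAAAAAAAAAAAAAAAAAAAAAAAAAAAAAAAAAAAAAAAAAAAAAAAAAAAAAAAAAAAAAAAAAAAAAAAAAAAAAAAAAAAAAAAAAAAAAAAAAAAAAAAAAAAAAAAAAAAAAAAAAAAAAAAAAAAAAAAAAAAAAAAAAAAAAAAAAAAAAAAAAAAAAAAAAAAAAAAAAAAAAAAAAAAAAAAAAAAAAAAAAAAAAAAAAAAAAAAAAAAAAAAAAAAAAAAAAAAAAAAAAAAAAAAAAAAAAAAAAAAAAAAAAAAAAAAAAAAAAAAAAAAAAAAAAAAAAAAAAAAAAAAAAAAAAAAAAAAAAAAAAAAAAAAAAAAAAAAAAAAAAAAAAAAAAAAAAAAAAAAAAAAAAAAAAAAAAAAAAAAAAAAGAAAAAAAAAAAAAAAHgBgAAAAAAAAAAAAH//wAAAAAAAAAAAAH//wAAAAAAAAAAAAH//wAAAAAAAAAAAAP//8AAAAAAAAAAAAP//8AAAAAAAAAAAAP//+eBwAAAAAAAAAH////D8AAAAAAAAAH////38AAAAAAAAAH/////8AAAAAAAAAH/////8AAAAAAAAAP/////8AAAAAAAAAP/////8AAAAAAAAAP/////8AAAAAAAAAP/////AAAAAAAAAAP////8AAAAAAAAAAP////wAAAAAAAAAAP////gAAAAAAAAAAP////AAAAAAAAAAAP//+AAAAAAAAAAAAP//8AAAAAAAAAAAAP//8AAAAAAAAAAAAP//4AAAAAAAAAAAAH//4AAAAAAAAAAAAD//wAAAAAAAAAAAAD//wAAAAAAAAAAAAB//wAAAAAAAAAAAAB//wAAAAAAAAAAAAB//wAAAAAAAAAAAAB//wAAAAAAAAAAAAB//wAAAAAAAAAAAAD//wAAAAAAAAAAAAD8fwAAAAAAAAAAAADwHwAAAAAAAAAAAADAAgAAAAAAAAAAAAAAAAAAAAAAAAAAAAAAAAAAAAAAAAAAAAAAAAAAAAAAAAAAAAAAAAAAAAAAAAAAAAAAAAAAAAAAAAAAAAAAAAAAAAAAAAAAAAAAAAAAAAAAAAAAAAAAAAAAAAAAAAAAAAAAAAAAAAAAAAAAAAAAAAAAA="/>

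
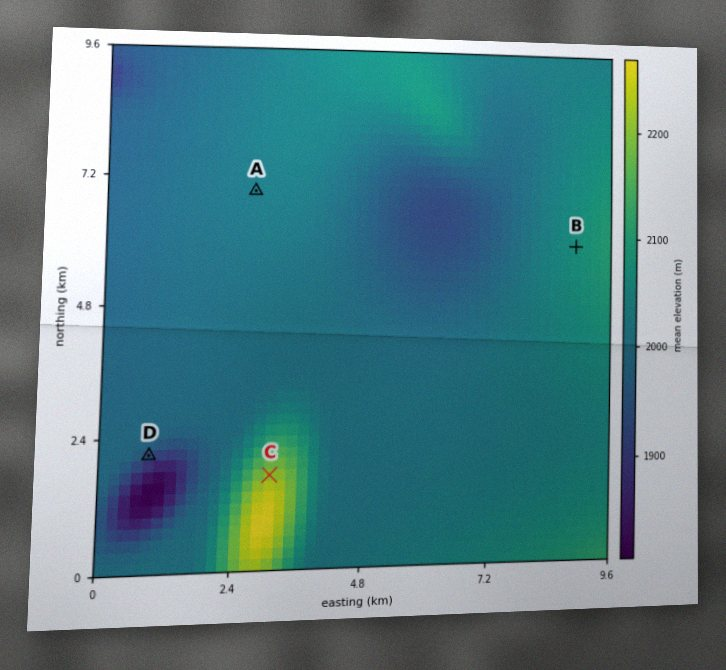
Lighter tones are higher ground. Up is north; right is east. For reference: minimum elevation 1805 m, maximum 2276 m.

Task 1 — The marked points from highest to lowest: C B A D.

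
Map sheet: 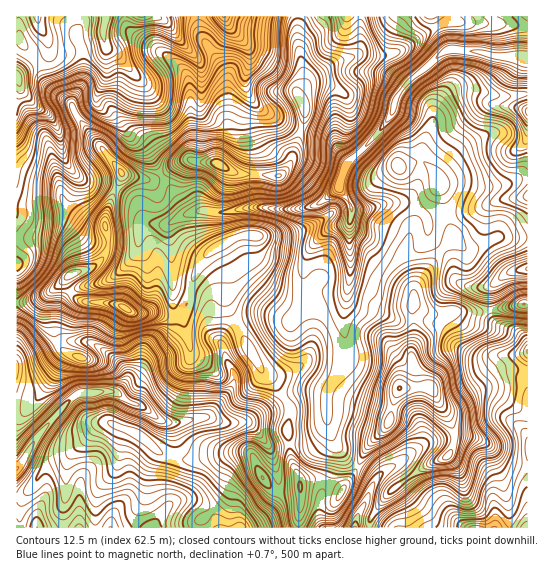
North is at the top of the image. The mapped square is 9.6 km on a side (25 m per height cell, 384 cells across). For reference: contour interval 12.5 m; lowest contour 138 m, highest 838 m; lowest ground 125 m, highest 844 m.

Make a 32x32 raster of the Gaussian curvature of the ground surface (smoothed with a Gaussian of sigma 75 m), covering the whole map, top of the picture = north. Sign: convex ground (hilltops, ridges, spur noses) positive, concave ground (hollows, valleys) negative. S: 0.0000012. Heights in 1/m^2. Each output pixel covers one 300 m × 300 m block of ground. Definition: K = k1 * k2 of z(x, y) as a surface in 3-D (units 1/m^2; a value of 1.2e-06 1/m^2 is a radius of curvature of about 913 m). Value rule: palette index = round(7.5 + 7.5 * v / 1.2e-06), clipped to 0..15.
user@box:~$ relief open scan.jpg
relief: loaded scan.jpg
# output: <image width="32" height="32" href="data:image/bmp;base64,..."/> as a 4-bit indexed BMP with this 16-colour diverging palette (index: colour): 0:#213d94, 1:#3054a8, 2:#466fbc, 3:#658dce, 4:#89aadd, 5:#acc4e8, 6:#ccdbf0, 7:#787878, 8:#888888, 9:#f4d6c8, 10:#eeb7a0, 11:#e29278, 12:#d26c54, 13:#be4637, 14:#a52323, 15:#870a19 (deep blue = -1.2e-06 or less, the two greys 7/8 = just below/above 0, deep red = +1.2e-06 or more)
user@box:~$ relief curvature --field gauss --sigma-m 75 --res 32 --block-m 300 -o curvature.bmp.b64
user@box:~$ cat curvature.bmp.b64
<image width="32" height="32" href="data:image/bmp;base64,Qk12AgAAAAAAAHYAAAAoAAAAIAAAACAAAAABAAQAAAAAAAACAAATCwAAEwsAABAAAAAAAAAAlD0hAKhUMAC8b0YAzo1lAN2qiQDoxKwA8NvMAHh4eACIiIgAyNb0AKC37gB4kuIAVGzSADdGvgAjI6UAGQqHAHh3d3d3iXeIimh1iXd3hneHiHeHeId3d1h4p2hnd4eHiHd3h3iId4lpd8d7ebd4eId3h4d3h3eJamdyl2OTeHd3h4h4h3d2uHaYlHeHzZh3h4d3eHZ4dpV2eHh4eHZYd4d3mXh4d4iYmIh3jmh3eYeHlpp6d3iXiGh4iHR4eXiHdVrGd3ZodZdniHd6d5d3d3dEljh4t5aIh4d4iXe4mHeXm/Znl6mHd3eXiIaGdoh3p2aEa7d3h4eId3eHl3d4d7V1mUkyd3Z4iHd3eGdnh3hnh5T/Q4d3eId3d4d3anMvCoOFyHd3iHh3d4eIh3eIb9iaeWaHd4d3eHh3d5iIeGS7aXh4d3eHeId4d4d3Z4eHeHeGiId4h3d3emd3eHeHh3dna4h4d3iulHWXd4iId4eIZ214d3h1V1mKqnd3d4eId5Z1WIh3VnlHYAhXd3eId3eop1Z3aopV+ImPiHeIh3h3dne1VKW4VqiYmImHiId4d2WaeXbWt4iKlXOLeHh3iHuXfVh2d2eHhFeXSGd3d5ZpVAhniFh3eKWHnltGh3eIaL/JiJloiHaIloqNfIeIZoOKd3iYd3dpanZ5aUp3h3eEhkh3h3iIeIaHhlSHjJd5d4dZh5h3aHiHeGln11VoeIeIeIaoaXeIiHiId4V5d4eHiIeXenaHd3h4d4h2SIeH"/>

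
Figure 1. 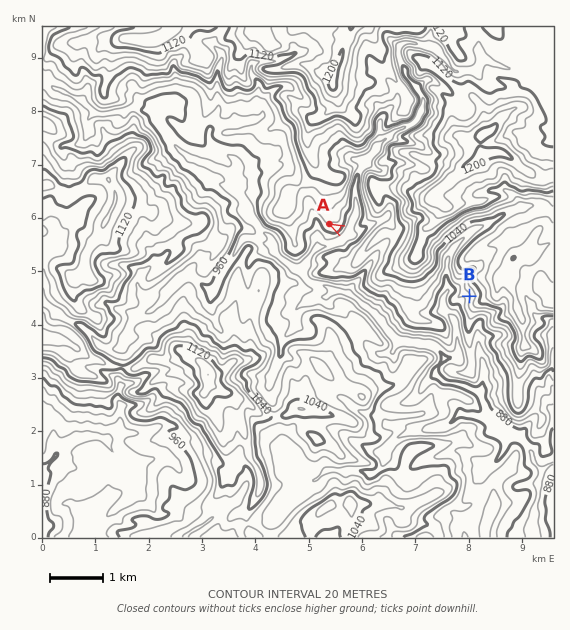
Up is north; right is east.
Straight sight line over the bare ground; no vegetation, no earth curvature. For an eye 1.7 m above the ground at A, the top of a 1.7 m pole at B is hidden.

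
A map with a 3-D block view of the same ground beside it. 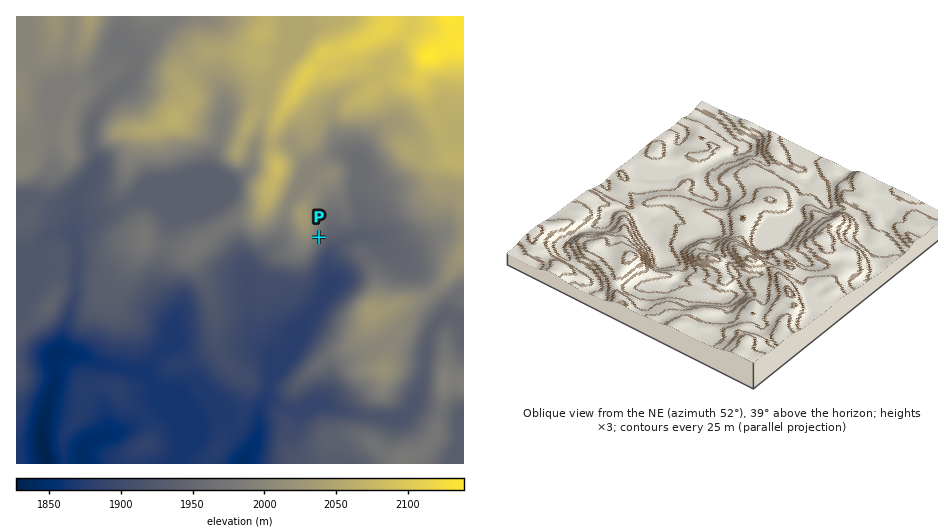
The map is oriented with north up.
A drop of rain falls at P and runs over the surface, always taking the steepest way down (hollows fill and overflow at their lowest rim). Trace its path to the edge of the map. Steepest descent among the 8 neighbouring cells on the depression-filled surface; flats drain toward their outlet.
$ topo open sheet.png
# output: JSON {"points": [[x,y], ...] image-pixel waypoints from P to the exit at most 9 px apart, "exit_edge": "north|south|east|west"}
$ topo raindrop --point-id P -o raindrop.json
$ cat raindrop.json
{"points": [[319, 237], [328, 246], [329, 256], [329, 265], [329, 274], [329, 284], [328, 293], [319, 302], [313, 312], [306, 321], [299, 330], [294, 340], [293, 349], [290, 358], [284, 368], [274, 377], [269, 386], [267, 396], [260, 405], [259, 414], [259, 424], [258, 433], [256, 442], [250, 452], [244, 461], [243, 463]], "exit_edge": "south"}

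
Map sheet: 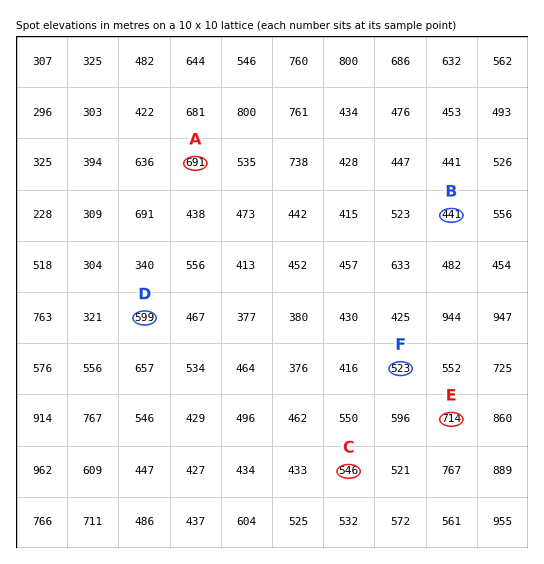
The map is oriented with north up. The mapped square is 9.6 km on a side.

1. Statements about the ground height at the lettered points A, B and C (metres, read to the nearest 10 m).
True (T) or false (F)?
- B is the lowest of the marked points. T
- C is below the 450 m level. F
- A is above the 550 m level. T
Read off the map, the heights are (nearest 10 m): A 690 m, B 440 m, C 550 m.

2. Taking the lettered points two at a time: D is above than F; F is below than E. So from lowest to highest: F D E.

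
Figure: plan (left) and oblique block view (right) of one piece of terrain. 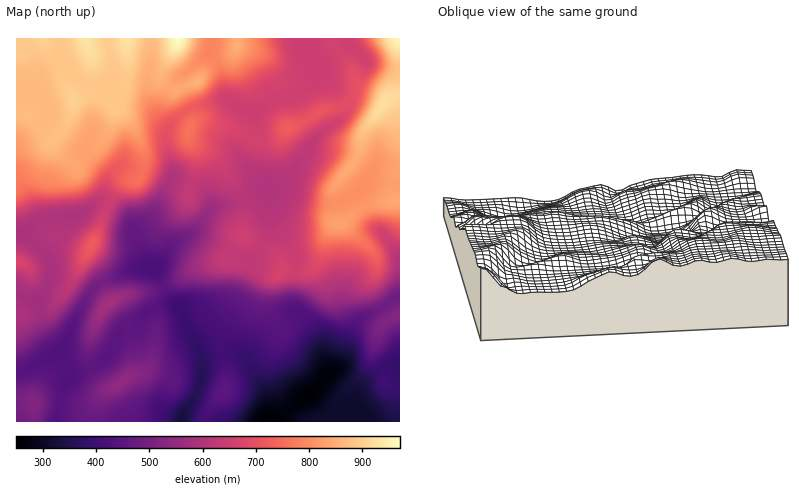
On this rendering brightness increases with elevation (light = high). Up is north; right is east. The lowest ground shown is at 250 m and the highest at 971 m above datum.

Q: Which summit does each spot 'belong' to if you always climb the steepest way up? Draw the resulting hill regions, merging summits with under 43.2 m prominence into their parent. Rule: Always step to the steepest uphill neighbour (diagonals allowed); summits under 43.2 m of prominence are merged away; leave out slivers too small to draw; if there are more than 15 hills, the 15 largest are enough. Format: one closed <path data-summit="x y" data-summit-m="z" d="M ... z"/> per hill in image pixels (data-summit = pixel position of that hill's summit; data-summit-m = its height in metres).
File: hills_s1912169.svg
<path data-summit="178 38" data-summit-m="971" d="M212 38l-60 0-5 52 8 22 13 18-2 18 6 16 1 12-7 14-2-6-8-6-32-11-6 0-10 11-5 16-6 8 17 5 15 11 13 38 4 8 12 10 10 22 12 12 3 12 16 30 3 14 2-5 20-7 14 1 8 5 20 36 4 28 130 0 0-124-6 1-36 23-8 14-8 28-14 11-10-41-7-10-17-16 2-52-26-40-1-24-12-22 4-28-6-26-21-11-7-7-7-30-10-16z"/><path data-summit="400 38" data-summit-m="959" d="M320 69l-6 11-16 16-26 5-19 13 3 4 5 24-4 28 12 22 1 24 26 40-2 52 17 16 6 8 11 42 14-10 8-28 8-14 42-24 0-116-16 0-10-3-6 0-2 3-1-4-7-8-18-13-28-6-6 1 16-21 20-12 4-7 0-6-3-6z"/><path data-summit="86 38" data-summit-m="934" d="M152 38l-136 0 0 52 22 6 9 14-3 12-28 24 0 89 8-1 10-10 12-6 36-4 19-16 7-20 10-11 6 0 32 11 8 6 2 6 7-14 0-8-7-20 2-18-13-18-8-22z"/><path data-summit="120 384" data-summit-m="546" d="M170 304l-16 3-16 14-12 5-6 6-8 18-12 13-30 13-8 14-4 32 124 0 2-10 14-22 5-24-6-22-14-24-4-12z"/><path data-summit="384 104" data-summit-m="924" d="M348 41l-18 11-13 12 26 36 3 6 0 6-4 7-20 12-15 19 33 7 18 13 7 8 1 4 2-3 32 3 0-112-32-8z"/><path data-summit="92 244" data-summit-m="722" d="M104 202l-8 1-14 11-14 3-8 19-13 18 4 22-8 18-6 8 8 28 15 22 19-40 19-28 34-15 18-1-8-12-13-38-9-8z"/><path data-summit="236 38" data-summit-m="850" d="M302 38l-88 0-4 14 10 16 7 30 13 10 16 5 16-12 28-7 14-14 6-10-14-16z"/><path data-summit="108 302" data-summit-m="581" d="M152 268l-22 2-32 14-5 4-14 24-11 26-9 14 9 16 2 10 4-5 26-10 12-13 8-18 6-6 12-5 10-11 20-6 9 2-9-10-10-22z"/><path data-summit="224 390" data-summit-m="454" d="M234 352l-14 1-16 7-6 30-15 24-1 8 87 0 0-16-7-20-16-28z"/><path data-summit="34 402" data-summit-m="522" d="M58 353l-32 17-10 2 0 50 41 0 5-32 7-12-1-10z"/><path data-summit="16 262" data-summit-m="673" d="M22 235l-6 1 0 58 22 8 11-20 2-14-5-12z"/>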